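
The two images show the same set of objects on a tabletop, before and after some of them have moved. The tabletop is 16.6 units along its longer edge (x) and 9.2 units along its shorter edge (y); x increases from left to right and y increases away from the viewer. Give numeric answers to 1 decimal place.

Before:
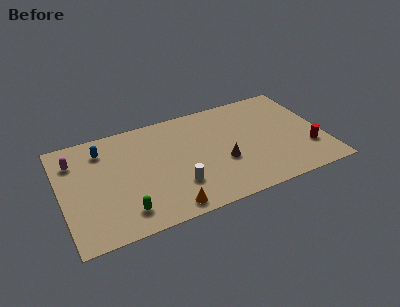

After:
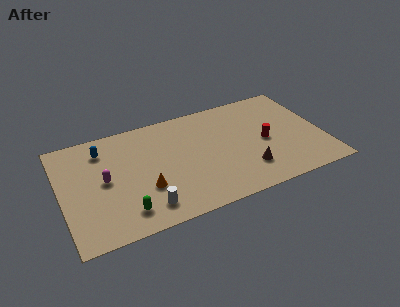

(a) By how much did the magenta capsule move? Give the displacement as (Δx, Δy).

(1.7, -2.3)

The magenta capsule started near (1.0, 7.0) and ended near (2.7, 4.7).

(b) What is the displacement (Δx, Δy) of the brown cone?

(1.4, -1.2)

The brown cone was at about (10.1, 3.5) and moved to about (11.5, 2.3).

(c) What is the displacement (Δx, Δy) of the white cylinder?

(-2.1, -1.0)

From the two frames, the white cylinder sits at roughly (7.1, 2.6) before and (5.0, 1.6) after.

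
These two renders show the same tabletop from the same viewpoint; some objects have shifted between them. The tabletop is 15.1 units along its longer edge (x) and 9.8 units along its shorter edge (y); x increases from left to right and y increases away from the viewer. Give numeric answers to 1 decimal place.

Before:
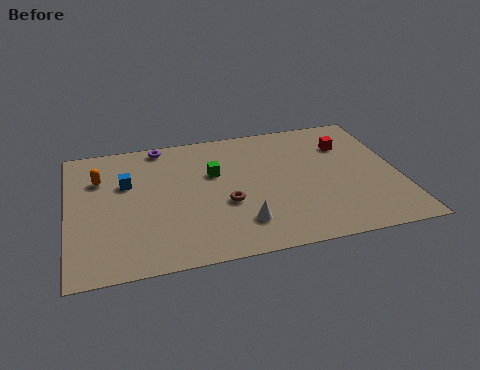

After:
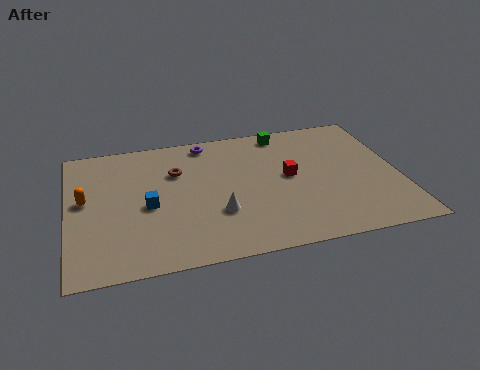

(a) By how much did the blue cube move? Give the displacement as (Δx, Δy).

(0.9, -1.9)

From the two frames, the blue cube sits at roughly (2.7, 6.3) before and (3.6, 4.4) after.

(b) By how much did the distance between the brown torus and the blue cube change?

-2.4

The distance was about 5.1 in the first image and 2.7 in the second, so they moved 2.4 units closer together.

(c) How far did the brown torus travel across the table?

3.6

The brown torus was near (7.1, 3.8) before and (5.0, 6.7) after, so it travelled √(2.1² + 2.9²) ≈ 3.6 units.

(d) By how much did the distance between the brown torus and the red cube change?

-1.4

Before: roughly 6.7 units apart; after: 5.3. That's 1.4 units closer together.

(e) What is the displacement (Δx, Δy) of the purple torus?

(2.1, -0.2)

The purple torus started near (4.4, 8.9) and ended near (6.5, 8.7).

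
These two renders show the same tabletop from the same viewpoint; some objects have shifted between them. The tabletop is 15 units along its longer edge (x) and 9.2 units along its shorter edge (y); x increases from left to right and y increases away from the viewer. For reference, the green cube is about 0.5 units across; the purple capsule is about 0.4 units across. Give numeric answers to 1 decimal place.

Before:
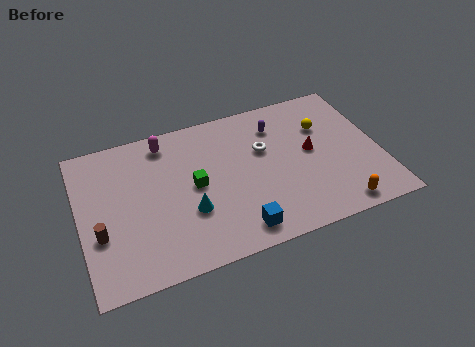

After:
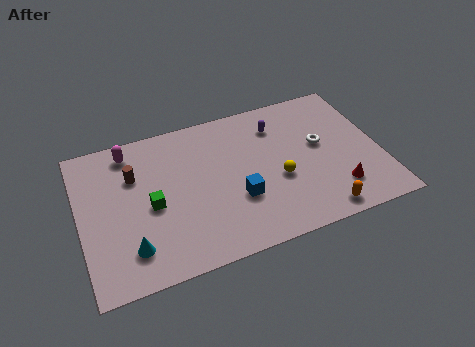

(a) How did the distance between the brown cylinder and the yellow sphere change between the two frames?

-4.4

Before: roughly 11.9 units apart; after: 7.5. That's 4.4 units closer together.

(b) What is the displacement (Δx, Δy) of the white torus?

(2.8, -0.6)

The white torus was at about (9.3, 5.8) and moved to about (12.1, 5.2).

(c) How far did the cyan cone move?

3.2

The cyan cone was near (5.3, 3.2) before and (2.3, 2.0) after, so it travelled √(3.0² + 1.2²) ≈ 3.2 units.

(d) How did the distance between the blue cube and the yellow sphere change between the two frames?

-4.8

The distance was about 7.0 in the first image and 2.2 in the second, so they moved 4.8 units closer together.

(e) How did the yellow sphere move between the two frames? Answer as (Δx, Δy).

(-2.6, -2.6)

From the two frames, the yellow sphere sits at roughly (12.4, 6.3) before and (9.8, 3.7) after.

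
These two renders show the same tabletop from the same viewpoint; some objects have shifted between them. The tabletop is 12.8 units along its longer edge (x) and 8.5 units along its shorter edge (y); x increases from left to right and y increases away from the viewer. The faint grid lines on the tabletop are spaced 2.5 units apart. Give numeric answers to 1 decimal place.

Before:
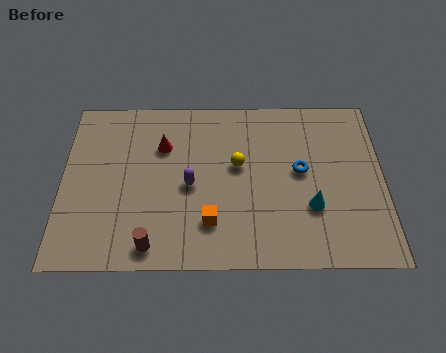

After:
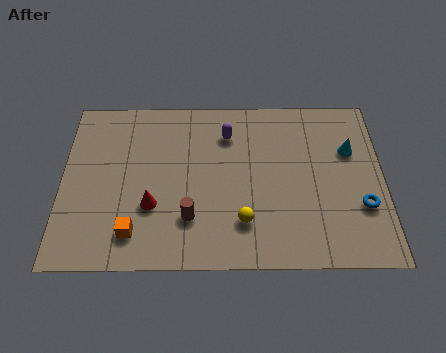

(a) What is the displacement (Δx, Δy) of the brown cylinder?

(1.5, 1.3)

From the two frames, the brown cylinder sits at roughly (3.6, 1.0) before and (5.1, 2.3) after.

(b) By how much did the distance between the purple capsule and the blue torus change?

+2.0

They were about 4.5 units apart before and 6.5 after — 2.0 units further apart.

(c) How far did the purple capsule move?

3.0

From (5.1, 3.9) to (6.6, 6.5), the purple capsule covered √(1.5² + 2.6²) ≈ 3.0 units.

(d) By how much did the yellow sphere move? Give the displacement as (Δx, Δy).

(0.2, -2.8)

The yellow sphere started near (7.0, 4.9) and ended near (7.2, 2.1).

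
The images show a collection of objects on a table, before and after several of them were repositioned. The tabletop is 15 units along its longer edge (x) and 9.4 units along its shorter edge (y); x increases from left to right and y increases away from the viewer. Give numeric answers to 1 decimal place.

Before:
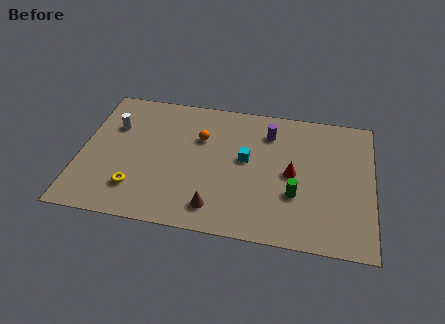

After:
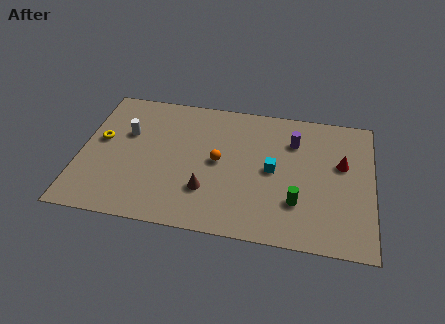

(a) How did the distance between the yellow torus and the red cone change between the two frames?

+4.1

They were about 8.3 units apart before and 12.4 after — 4.1 units further apart.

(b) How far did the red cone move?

2.7

The red cone moved from about (10.9, 4.6) to (13.4, 5.7), a distance of √(2.5² + 1.1²) ≈ 2.7.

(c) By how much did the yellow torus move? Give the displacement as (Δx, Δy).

(-2.0, 3.1)

The yellow torus started near (3.0, 2.2) and ended near (1.0, 5.3).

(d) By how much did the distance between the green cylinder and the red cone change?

+2.3

The distance was about 1.4 in the first image and 3.7 in the second, so they moved 2.3 units further apart.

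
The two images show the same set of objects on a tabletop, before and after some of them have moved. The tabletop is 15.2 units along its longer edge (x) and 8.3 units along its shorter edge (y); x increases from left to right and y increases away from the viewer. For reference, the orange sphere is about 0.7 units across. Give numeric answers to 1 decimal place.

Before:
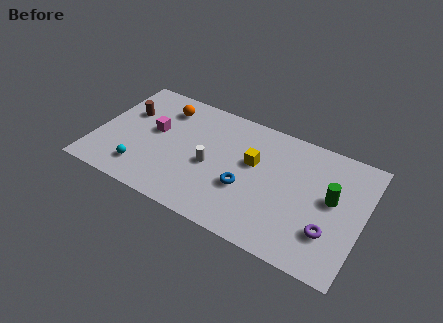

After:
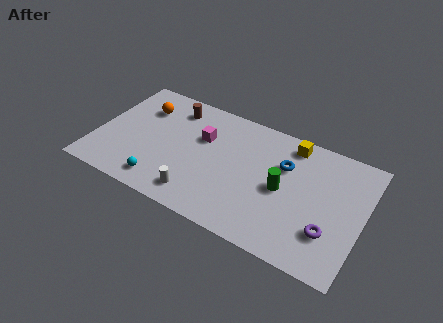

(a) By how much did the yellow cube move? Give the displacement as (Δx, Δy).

(1.9, 2.2)

The yellow cube started near (8.9, 5.0) and ended near (10.8, 7.2).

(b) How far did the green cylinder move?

2.8

The green cylinder moved from about (13.4, 4.6) to (10.7, 4.0), a distance of √(2.7² + 0.6²) ≈ 2.8.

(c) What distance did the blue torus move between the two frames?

3.1

The blue torus was near (8.7, 3.1) before and (10.6, 5.6) after, so it travelled √(1.9² + 2.5²) ≈ 3.1 units.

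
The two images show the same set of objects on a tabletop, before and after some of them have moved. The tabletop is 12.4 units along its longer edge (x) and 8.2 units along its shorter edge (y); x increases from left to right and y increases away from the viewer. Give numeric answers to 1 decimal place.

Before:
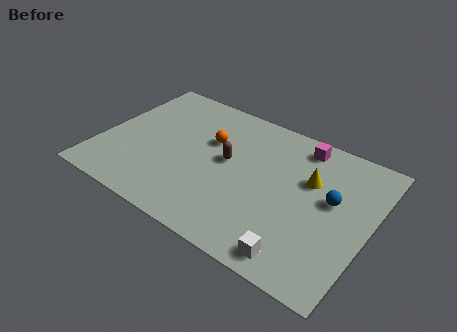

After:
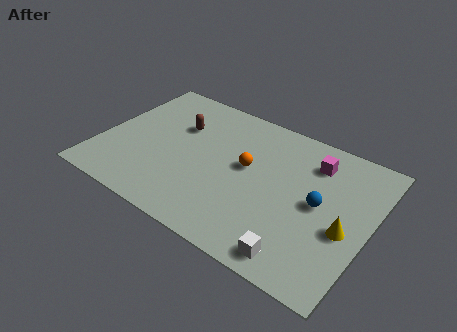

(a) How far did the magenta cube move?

1.0

From (8.8, 7.1) to (9.5, 6.4), the magenta cube covered √(0.7² + 0.7²) ≈ 1.0 units.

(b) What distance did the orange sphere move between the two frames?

2.0

From (4.8, 5.3) to (6.7, 4.6), the orange sphere covered √(1.9² + 0.7²) ≈ 2.0 units.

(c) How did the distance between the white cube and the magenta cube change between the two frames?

-0.8

Before: roughly 6.2 units apart; after: 5.4. That's 0.8 units closer together.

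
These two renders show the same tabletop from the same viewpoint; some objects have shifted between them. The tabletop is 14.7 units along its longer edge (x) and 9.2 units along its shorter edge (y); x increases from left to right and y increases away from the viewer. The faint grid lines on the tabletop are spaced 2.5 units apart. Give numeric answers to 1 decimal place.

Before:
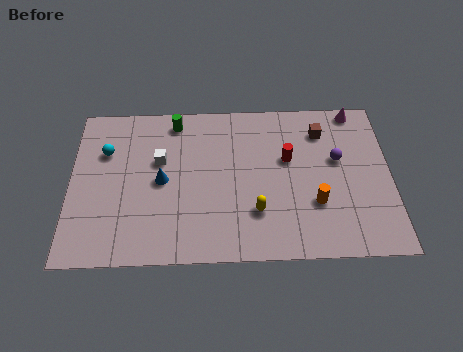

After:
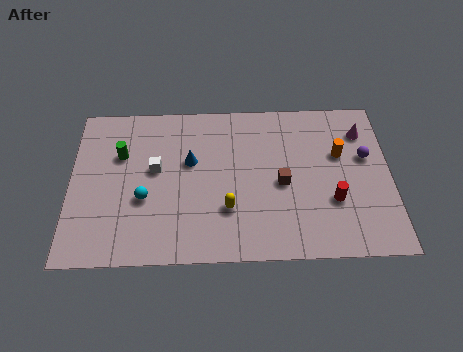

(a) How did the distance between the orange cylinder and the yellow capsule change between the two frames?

+3.3

Before: roughly 2.7 units apart; after: 6.0. That's 3.3 units further apart.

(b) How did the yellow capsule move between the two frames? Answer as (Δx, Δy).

(-1.3, 0.2)

From the two frames, the yellow capsule sits at roughly (8.5, 2.6) before and (7.2, 2.8) after.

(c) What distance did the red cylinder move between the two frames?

3.2

From (10.0, 5.6) to (12.0, 3.1), the red cylinder covered √(2.0² + 2.5²) ≈ 3.2 units.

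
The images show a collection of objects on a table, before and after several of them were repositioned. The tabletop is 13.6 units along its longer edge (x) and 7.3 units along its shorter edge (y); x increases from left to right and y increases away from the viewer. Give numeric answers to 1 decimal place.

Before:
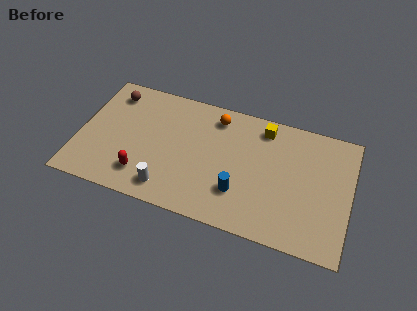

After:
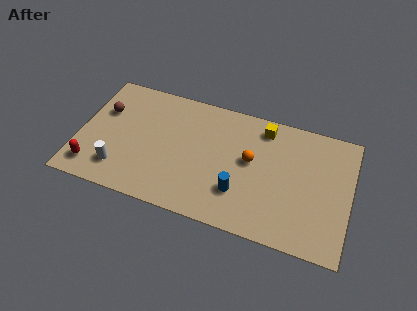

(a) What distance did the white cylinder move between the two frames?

2.5

The white cylinder moved from about (4.7, 1.2) to (2.2, 1.6), a distance of √(2.5² + 0.4²) ≈ 2.5.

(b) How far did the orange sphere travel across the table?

2.8

The orange sphere moved from about (6.7, 6.1) to (8.6, 4.1), a distance of √(1.9² + 2.0²) ≈ 2.8.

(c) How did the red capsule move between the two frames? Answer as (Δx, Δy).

(-2.5, -0.3)

From the two frames, the red capsule sits at roughly (3.4, 1.6) before and (0.9, 1.3) after.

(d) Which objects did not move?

the blue cylinder and the yellow cube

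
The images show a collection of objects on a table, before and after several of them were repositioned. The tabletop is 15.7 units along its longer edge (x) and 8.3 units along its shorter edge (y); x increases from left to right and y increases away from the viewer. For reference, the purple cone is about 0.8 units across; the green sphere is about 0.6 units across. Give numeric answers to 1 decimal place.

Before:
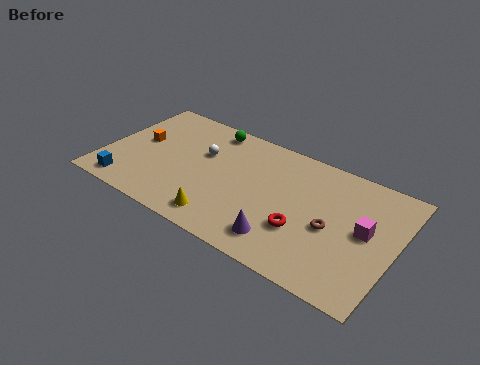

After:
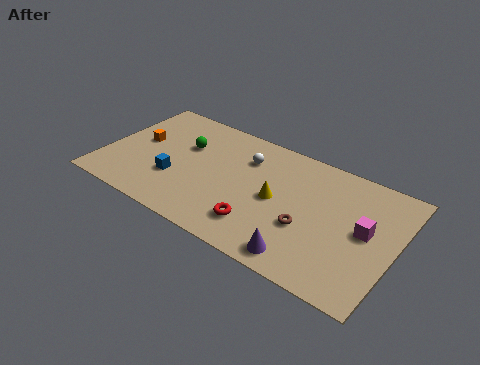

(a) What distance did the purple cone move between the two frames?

1.3

The purple cone moved from about (10.1, 1.6) to (11.3, 1.1), a distance of √(1.2² + 0.5²) ≈ 1.3.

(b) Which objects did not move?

the magenta cube and the orange cube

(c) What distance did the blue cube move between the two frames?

2.9

From (1.6, 1.1) to (4.0, 2.8), the blue cube covered √(2.4² + 1.7²) ≈ 2.9 units.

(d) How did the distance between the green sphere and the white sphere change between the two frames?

+1.4

Before: roughly 2.0 units apart; after: 3.4. That's 1.4 units further apart.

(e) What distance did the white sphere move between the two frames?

2.4

From (5.1, 5.3) to (7.4, 6.1), the white sphere covered √(2.3² + 0.8²) ≈ 2.4 units.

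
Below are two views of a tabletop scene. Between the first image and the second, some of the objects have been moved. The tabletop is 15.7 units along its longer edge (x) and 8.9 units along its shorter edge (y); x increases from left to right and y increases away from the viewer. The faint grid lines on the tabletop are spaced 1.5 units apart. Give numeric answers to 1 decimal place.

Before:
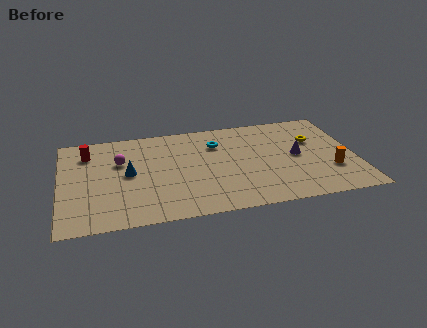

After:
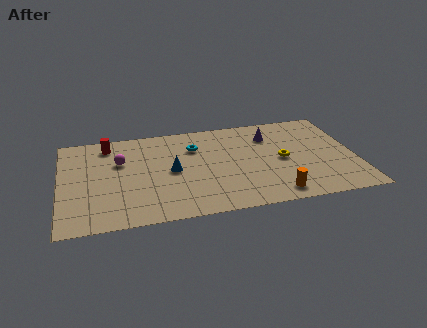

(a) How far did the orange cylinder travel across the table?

3.5

The orange cylinder was near (14.3, 2.8) before and (11.2, 1.2) after, so it travelled √(3.1² + 1.6²) ≈ 3.5 units.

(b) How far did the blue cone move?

2.3

The blue cone moved from about (3.6, 4.6) to (5.9, 4.4), a distance of √(2.3² + 0.2²) ≈ 2.3.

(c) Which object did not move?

the magenta sphere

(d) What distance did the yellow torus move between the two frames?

2.3

The yellow torus was near (13.6, 5.8) before and (11.8, 4.3) after, so it travelled √(1.8² + 1.5²) ≈ 2.3 units.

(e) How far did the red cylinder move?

1.3

The red cylinder was near (1.5, 6.9) before and (2.6, 7.5) after, so it travelled √(1.1² + 0.6²) ≈ 1.3 units.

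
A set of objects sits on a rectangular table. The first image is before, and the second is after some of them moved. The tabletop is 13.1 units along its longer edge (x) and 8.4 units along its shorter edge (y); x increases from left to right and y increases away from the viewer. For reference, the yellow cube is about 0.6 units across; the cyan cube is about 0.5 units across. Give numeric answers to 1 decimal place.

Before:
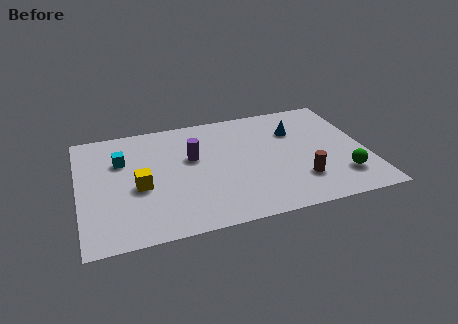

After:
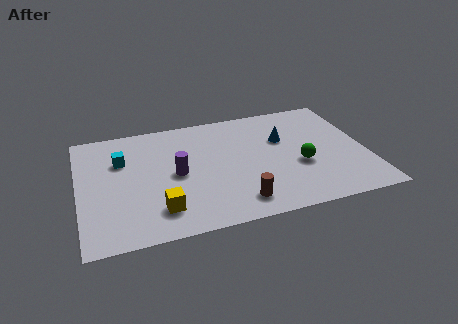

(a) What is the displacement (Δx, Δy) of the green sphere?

(-1.8, 1.3)

The green sphere was at about (11.8, 2.0) and moved to about (10.0, 3.3).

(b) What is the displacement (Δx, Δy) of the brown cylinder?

(-2.9, -0.8)

The brown cylinder started near (9.9, 2.2) and ended near (7.0, 1.4).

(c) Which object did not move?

the cyan cube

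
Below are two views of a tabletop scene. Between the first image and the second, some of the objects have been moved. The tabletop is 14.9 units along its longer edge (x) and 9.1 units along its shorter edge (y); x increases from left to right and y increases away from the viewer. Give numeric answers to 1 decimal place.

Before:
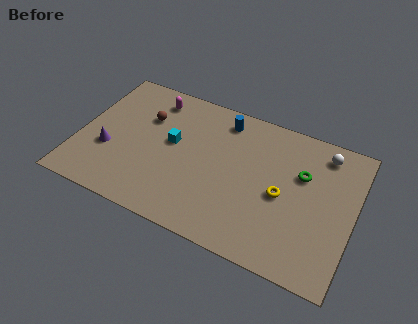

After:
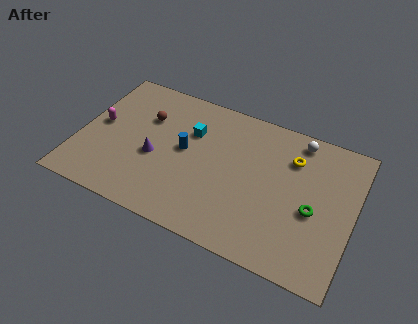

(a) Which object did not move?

the brown sphere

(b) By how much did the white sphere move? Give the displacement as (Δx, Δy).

(-1.4, 0.3)

The white sphere started near (13.0, 7.7) and ended near (11.6, 8.0).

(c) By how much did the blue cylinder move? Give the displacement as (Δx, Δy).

(-1.8, -2.8)

The blue cylinder was at about (7.5, 7.7) and moved to about (5.7, 4.9).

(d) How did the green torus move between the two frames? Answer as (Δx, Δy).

(0.8, -2.0)

From the two frames, the green torus sits at roughly (12.0, 5.9) before and (12.8, 3.9) after.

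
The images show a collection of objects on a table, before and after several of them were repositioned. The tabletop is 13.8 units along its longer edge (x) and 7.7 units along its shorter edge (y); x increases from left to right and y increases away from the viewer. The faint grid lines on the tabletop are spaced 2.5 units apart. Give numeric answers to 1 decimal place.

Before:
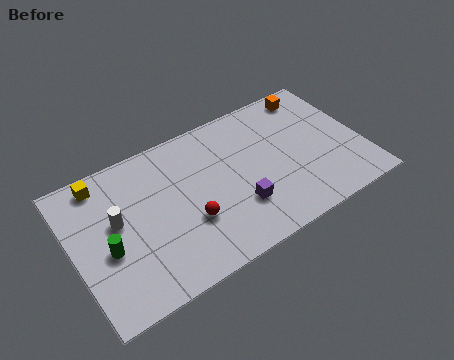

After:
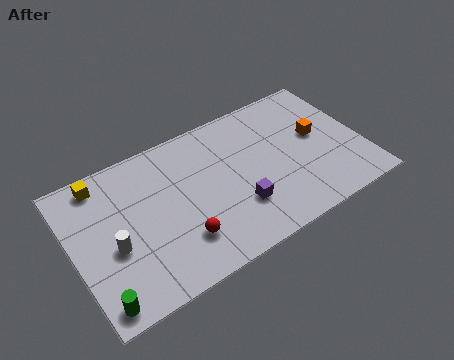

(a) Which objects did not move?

the purple cube and the yellow cube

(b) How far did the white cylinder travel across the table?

1.2

The white cylinder was near (2.1, 4.4) before and (1.8, 3.2) after, so it travelled √(0.3² + 1.2²) ≈ 1.2 units.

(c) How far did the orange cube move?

2.4

The orange cube was near (12.0, 6.7) before and (11.8, 4.3) after, so it travelled √(0.2² + 2.4²) ≈ 2.4 units.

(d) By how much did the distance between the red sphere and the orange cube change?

-0.4

They were about 7.8 units apart before and 7.4 after — 0.4 units closer together.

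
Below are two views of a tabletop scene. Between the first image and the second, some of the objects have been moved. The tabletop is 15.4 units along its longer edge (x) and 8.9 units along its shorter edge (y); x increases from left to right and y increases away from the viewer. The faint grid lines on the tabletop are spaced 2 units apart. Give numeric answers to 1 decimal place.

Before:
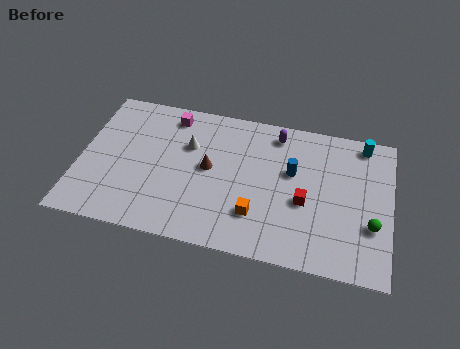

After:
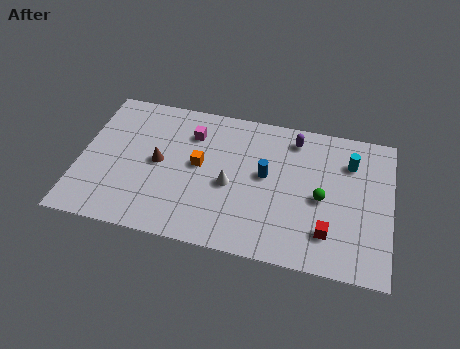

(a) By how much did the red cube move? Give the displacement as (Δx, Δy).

(1.2, -1.6)

From the two frames, the red cube sits at roughly (11.2, 3.7) before and (12.4, 2.1) after.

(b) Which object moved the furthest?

the orange cube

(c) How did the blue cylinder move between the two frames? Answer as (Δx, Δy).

(-1.3, -0.5)

From the two frames, the blue cylinder sits at roughly (10.5, 5.4) before and (9.2, 4.9) after.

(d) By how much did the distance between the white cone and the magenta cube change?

+1.5

Before: roughly 2.0 units apart; after: 3.5. That's 1.5 units further apart.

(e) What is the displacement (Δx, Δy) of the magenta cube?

(1.1, -0.9)

The magenta cube started near (4.3, 7.6) and ended near (5.4, 6.7).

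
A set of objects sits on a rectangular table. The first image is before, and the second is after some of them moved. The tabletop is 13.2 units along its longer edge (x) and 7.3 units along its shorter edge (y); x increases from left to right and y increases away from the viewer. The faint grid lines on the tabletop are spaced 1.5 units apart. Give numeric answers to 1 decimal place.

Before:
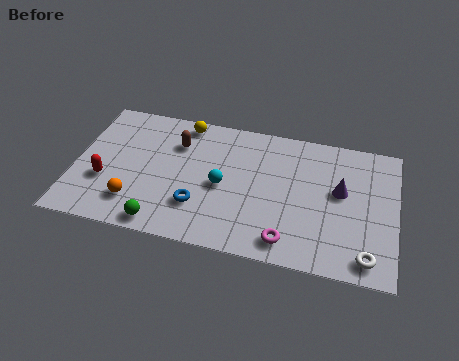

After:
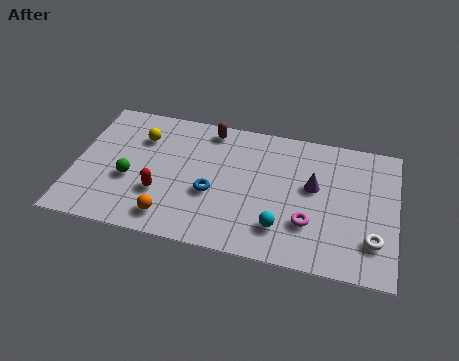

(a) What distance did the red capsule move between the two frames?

2.3

The red capsule was near (1.3, 2.6) before and (3.6, 2.4) after, so it travelled √(2.3² + 0.2²) ≈ 2.3 units.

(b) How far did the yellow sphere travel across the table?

2.1

From (4.3, 6.5) to (2.6, 5.3), the yellow sphere covered √(1.7² + 1.2²) ≈ 2.1 units.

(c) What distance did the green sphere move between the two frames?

2.6

The green sphere was near (3.8, 0.8) before and (2.3, 2.9) after, so it travelled √(1.5² + 2.1²) ≈ 2.6 units.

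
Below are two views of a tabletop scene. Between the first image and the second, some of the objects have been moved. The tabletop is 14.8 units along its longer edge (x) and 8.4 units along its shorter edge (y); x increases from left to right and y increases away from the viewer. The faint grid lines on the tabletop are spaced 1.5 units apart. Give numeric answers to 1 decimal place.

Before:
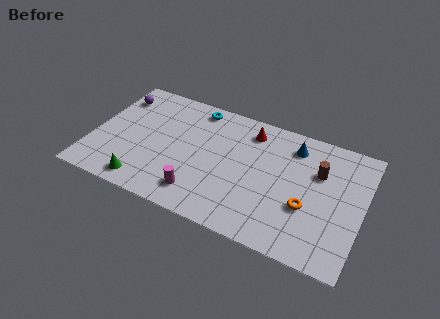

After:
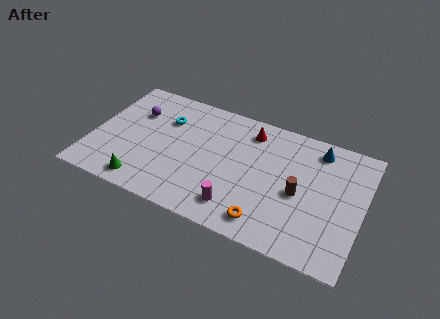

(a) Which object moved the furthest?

the orange torus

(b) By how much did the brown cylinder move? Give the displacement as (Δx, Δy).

(-0.9, -1.8)

The brown cylinder was at about (12.3, 5.6) and moved to about (11.4, 3.8).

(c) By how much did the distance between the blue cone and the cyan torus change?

+2.9

Before: roughly 5.5 units apart; after: 8.4. That's 2.9 units further apart.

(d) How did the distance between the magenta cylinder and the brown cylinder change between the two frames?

-3.5

They were about 7.3 units apart before and 3.8 after — 3.5 units closer together.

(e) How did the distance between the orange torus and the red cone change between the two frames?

+0.6

Before: roughly 5.2 units apart; after: 5.8. That's 0.6 units further apart.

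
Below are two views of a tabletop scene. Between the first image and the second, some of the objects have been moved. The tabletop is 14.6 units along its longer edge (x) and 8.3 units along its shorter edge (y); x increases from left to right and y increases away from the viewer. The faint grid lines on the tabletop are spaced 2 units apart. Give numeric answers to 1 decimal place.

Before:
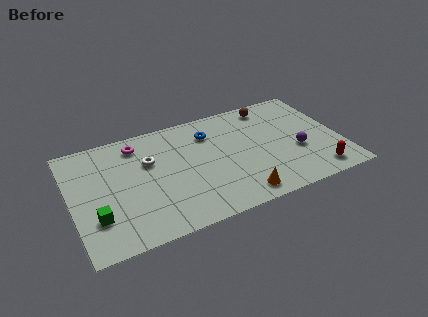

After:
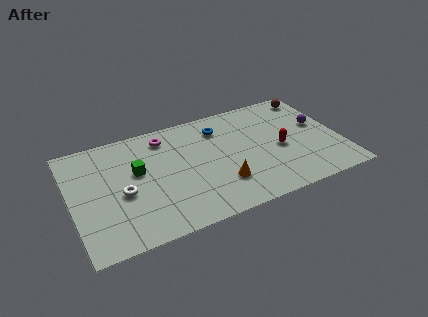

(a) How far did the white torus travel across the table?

2.4

The white torus was near (4.3, 5.4) before and (2.7, 3.6) after, so it travelled √(1.6² + 1.8²) ≈ 2.4 units.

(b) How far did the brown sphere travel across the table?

2.4

The brown sphere was near (11.2, 7.2) before and (13.6, 7.2) after, so it travelled √(2.4² + 0.0²) ≈ 2.4 units.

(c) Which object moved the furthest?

the green cube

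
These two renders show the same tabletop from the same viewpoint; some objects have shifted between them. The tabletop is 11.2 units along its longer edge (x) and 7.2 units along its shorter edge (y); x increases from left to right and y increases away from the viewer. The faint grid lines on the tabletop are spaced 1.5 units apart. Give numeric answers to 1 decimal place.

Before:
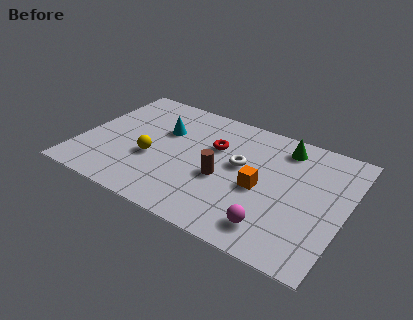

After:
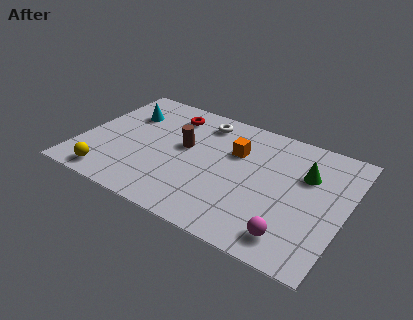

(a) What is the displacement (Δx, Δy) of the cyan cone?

(-1.7, 0.4)

The cyan cone was at about (3.3, 4.7) and moved to about (1.6, 5.1).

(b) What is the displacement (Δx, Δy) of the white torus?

(-1.9, 1.9)

From the two frames, the white torus sits at roughly (6.7, 4.1) before and (4.8, 6.0) after.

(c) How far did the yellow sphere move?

2.4

The yellow sphere moved from about (3.1, 2.8) to (1.6, 0.9), a distance of √(1.5² + 1.9²) ≈ 2.4.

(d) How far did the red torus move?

2.4

The red torus moved from about (5.5, 4.7) to (3.4, 5.8), a distance of √(2.1² + 1.1²) ≈ 2.4.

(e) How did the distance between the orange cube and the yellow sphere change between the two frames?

+1.6

They were about 4.6 units apart before and 6.2 after — 1.6 units further apart.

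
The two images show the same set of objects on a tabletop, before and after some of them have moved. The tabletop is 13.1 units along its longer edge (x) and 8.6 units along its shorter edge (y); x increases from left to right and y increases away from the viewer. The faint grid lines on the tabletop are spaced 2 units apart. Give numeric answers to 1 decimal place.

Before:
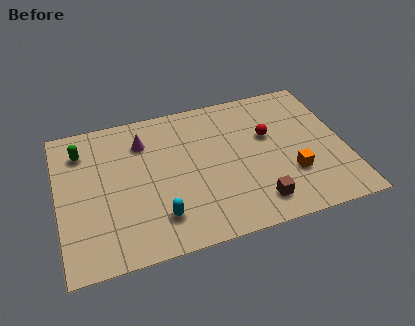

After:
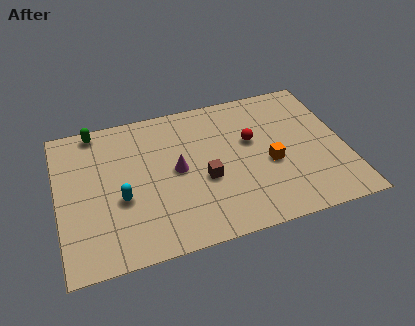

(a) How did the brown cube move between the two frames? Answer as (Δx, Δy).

(-2.2, 2.0)

From the two frames, the brown cube sits at roughly (8.8, 1.5) before and (6.6, 3.5) after.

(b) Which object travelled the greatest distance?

the brown cube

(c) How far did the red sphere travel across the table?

0.8

The red sphere moved from about (9.7, 5.3) to (8.9, 5.2), a distance of √(0.8² + 0.1²) ≈ 0.8.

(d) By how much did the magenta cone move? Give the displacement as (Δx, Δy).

(1.4, -2.1)

The magenta cone was at about (4.0, 6.5) and moved to about (5.4, 4.4).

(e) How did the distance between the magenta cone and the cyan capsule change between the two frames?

-1.8

Before: roughly 4.6 units apart; after: 2.8. That's 1.8 units closer together.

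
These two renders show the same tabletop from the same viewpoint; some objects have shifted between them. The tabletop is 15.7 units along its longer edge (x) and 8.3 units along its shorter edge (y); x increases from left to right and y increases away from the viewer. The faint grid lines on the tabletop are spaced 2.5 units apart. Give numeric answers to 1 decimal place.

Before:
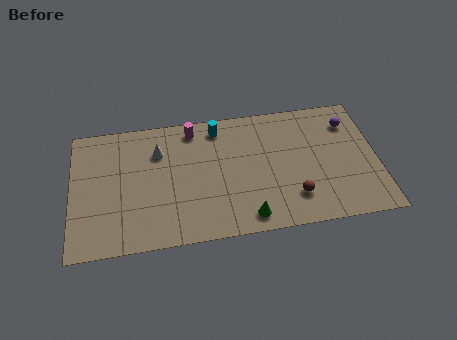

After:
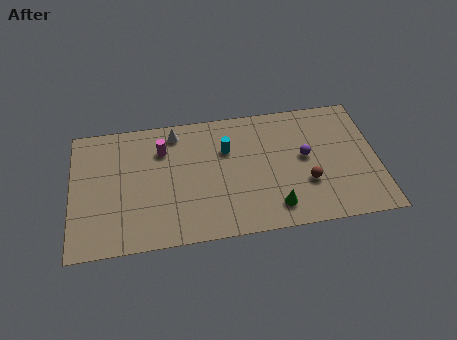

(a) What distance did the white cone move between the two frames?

1.4

The white cone moved from about (4.5, 6.0) to (5.4, 7.1), a distance of √(0.9² + 1.1²) ≈ 1.4.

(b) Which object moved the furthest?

the purple sphere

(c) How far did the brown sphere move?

1.1

The brown sphere was near (11.3, 2.0) before and (12.0, 2.8) after, so it travelled √(0.7² + 0.8²) ≈ 1.1 units.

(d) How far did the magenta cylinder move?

1.9

The magenta cylinder moved from about (6.3, 7.2) to (4.7, 6.1), a distance of √(1.6² + 1.1²) ≈ 1.9.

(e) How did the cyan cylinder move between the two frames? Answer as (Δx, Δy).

(0.4, -1.5)

The cyan cylinder was at about (7.6, 7.1) and moved to about (8.0, 5.6).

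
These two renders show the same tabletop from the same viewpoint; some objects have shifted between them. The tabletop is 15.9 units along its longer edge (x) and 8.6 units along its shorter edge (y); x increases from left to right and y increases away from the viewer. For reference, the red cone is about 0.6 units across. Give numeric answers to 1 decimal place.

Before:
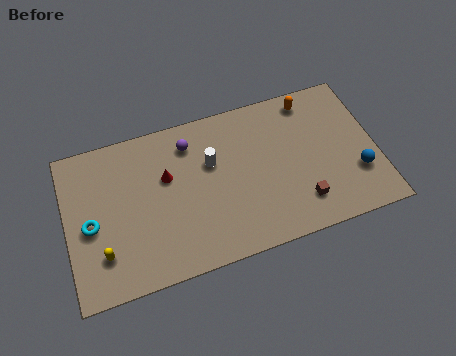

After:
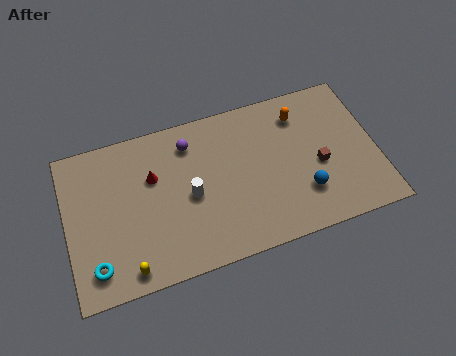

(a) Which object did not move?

the purple sphere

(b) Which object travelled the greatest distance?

the blue sphere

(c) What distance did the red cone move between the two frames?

0.7

From (5.2, 5.4) to (4.5, 5.6), the red cone covered √(0.7² + 0.2²) ≈ 0.7 units.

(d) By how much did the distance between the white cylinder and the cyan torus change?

-1.0

They were about 6.5 units apart before and 5.5 after — 1.0 units closer together.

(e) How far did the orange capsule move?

0.9

The orange capsule was near (12.8, 7.5) before and (12.2, 6.8) after, so it travelled √(0.6² + 0.7²) ≈ 0.9 units.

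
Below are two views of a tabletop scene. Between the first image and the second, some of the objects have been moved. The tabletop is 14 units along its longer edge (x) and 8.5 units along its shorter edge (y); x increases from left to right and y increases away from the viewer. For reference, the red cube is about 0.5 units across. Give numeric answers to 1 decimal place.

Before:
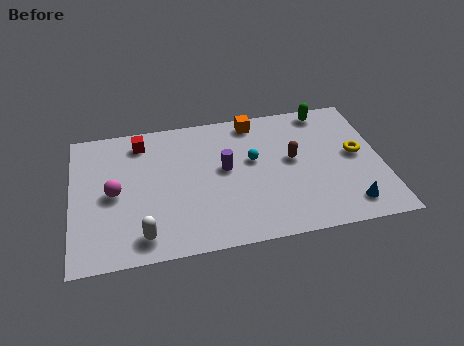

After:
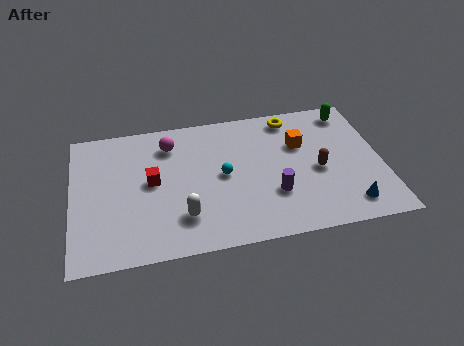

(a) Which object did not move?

the blue cone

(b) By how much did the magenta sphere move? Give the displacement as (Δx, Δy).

(2.6, 2.6)

The magenta sphere was at about (1.9, 4.1) and moved to about (4.5, 6.7).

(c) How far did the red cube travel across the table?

2.6

From (3.2, 7.1) to (3.6, 4.5), the red cube covered √(0.4² + 2.6²) ≈ 2.6 units.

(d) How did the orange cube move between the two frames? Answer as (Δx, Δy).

(2.0, -1.9)

The orange cube started near (8.4, 7.5) and ended near (10.4, 5.6).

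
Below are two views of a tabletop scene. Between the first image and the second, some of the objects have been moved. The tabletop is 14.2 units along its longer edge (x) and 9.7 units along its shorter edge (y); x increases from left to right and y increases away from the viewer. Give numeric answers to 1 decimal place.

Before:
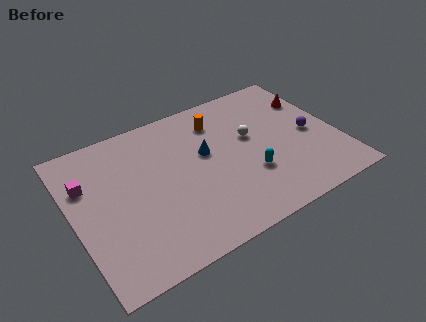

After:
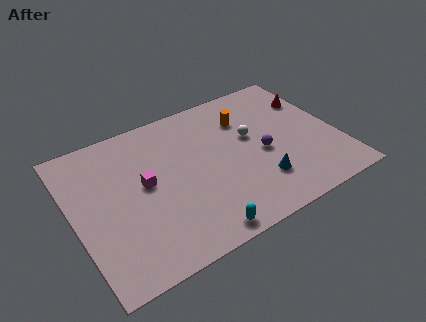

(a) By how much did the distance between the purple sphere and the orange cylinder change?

-2.7

They were about 5.5 units apart before and 2.8 after — 2.7 units closer together.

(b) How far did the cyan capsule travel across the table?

3.9

From (9.2, 3.2) to (6.0, 0.9), the cyan capsule covered √(3.2² + 2.3²) ≈ 3.9 units.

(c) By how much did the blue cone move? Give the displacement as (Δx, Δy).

(2.4, -3.2)

The blue cone was at about (7.2, 5.7) and moved to about (9.6, 2.5).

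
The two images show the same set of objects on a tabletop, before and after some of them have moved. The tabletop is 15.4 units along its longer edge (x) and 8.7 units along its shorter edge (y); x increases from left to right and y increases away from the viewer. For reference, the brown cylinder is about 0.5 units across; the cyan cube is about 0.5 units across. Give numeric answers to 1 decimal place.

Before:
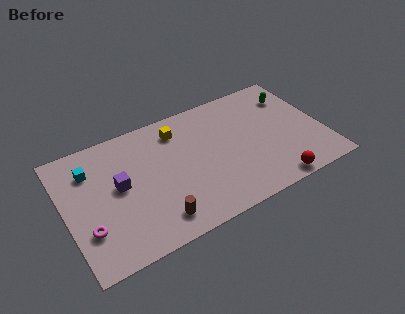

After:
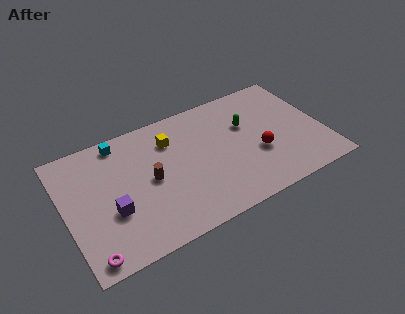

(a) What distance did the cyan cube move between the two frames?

2.2

The cyan cube moved from about (1.7, 6.5) to (3.6, 7.7), a distance of √(1.9² + 1.2²) ≈ 2.2.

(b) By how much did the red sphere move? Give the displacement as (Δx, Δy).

(-0.5, 2.5)

The red sphere started near (11.9, 0.8) and ended near (11.4, 3.3).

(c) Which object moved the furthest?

the green capsule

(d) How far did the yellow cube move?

0.7

The yellow cube was near (7.0, 7.0) before and (6.5, 6.5) after, so it travelled √(0.5² + 0.5²) ≈ 0.7 units.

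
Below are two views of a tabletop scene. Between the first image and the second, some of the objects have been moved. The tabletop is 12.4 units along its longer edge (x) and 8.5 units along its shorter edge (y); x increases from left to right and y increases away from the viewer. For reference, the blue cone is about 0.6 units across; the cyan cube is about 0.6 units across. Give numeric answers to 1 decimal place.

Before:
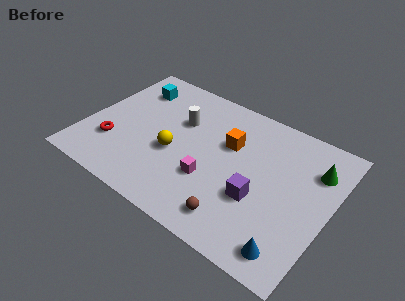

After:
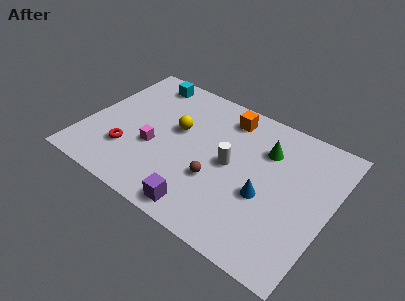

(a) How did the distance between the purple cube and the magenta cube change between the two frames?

+1.4

They were about 2.4 units apart before and 3.8 after — 1.4 units further apart.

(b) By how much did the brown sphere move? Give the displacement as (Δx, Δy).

(-1.3, 1.6)

The brown sphere was at about (8.2, 1.4) and moved to about (6.9, 3.0).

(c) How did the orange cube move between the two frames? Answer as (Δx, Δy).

(-0.4, 1.6)

From the two frames, the orange cube sits at roughly (7.1, 5.5) before and (6.7, 7.1) after.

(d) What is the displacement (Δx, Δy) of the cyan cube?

(0.5, 0.8)

The cyan cube started near (1.8, 6.6) and ended near (2.3, 7.4).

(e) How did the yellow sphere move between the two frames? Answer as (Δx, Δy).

(-0.1, 1.5)

The yellow sphere started near (4.6, 3.5) and ended near (4.5, 5.0).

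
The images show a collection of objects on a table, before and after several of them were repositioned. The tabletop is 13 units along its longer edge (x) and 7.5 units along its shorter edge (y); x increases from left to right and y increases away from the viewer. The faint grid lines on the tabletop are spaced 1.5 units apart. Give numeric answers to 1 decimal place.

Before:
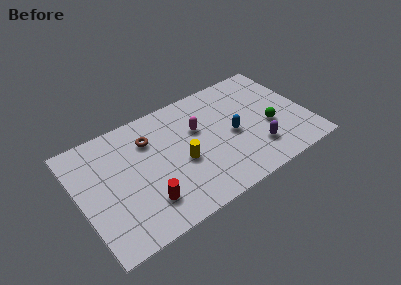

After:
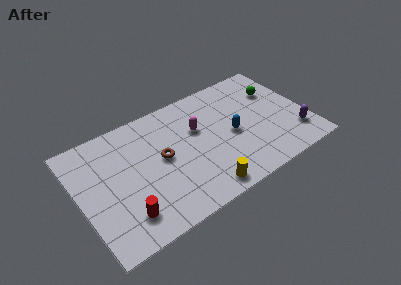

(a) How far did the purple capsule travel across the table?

2.3

The purple capsule moved from about (9.8, 1.9) to (12.1, 1.8), a distance of √(2.3² + 0.1²) ≈ 2.3.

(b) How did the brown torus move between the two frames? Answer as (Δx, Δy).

(0.5, -1.5)

The brown torus started near (4.2, 5.5) and ended near (4.7, 4.0).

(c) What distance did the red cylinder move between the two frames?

1.2

From (3.4, 1.8) to (2.2, 1.6), the red cylinder covered √(1.2² + 0.2²) ≈ 1.2 units.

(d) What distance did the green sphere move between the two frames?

2.3

From (10.8, 3.0) to (11.6, 5.2), the green sphere covered √(0.8² + 2.2²) ≈ 2.3 units.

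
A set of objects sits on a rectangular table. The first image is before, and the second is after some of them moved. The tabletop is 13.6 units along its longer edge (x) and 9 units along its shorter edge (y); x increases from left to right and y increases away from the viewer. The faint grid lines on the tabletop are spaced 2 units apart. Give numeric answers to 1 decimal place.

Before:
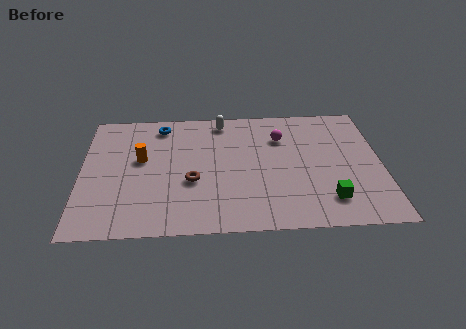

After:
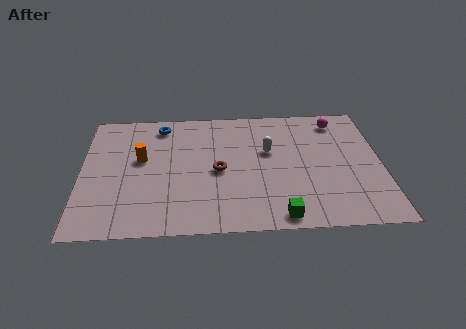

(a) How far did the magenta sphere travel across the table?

2.8

The magenta sphere moved from about (9.1, 6.5) to (11.7, 7.6), a distance of √(2.6² + 1.1²) ≈ 2.8.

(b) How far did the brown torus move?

1.4

From (5.0, 3.5) to (6.2, 4.2), the brown torus covered √(1.2² + 0.7²) ≈ 1.4 units.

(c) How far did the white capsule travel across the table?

3.2

From (6.4, 7.9) to (8.5, 5.5), the white capsule covered √(2.1² + 2.4²) ≈ 3.2 units.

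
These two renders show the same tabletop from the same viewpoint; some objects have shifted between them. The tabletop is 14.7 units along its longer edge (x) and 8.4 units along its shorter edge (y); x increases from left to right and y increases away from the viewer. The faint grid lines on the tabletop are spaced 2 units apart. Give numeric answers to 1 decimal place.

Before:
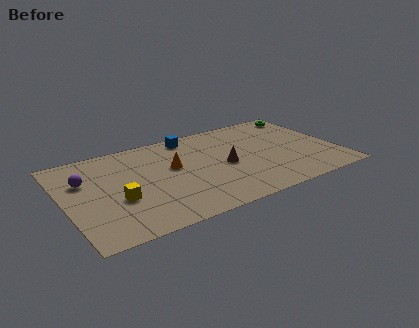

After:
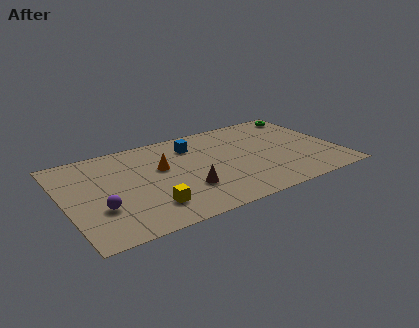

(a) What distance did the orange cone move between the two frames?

0.6

The orange cone moved from about (5.9, 4.9) to (5.3, 5.1), a distance of √(0.6² + 0.2²) ≈ 0.6.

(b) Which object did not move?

the green torus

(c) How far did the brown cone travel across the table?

2.6

The brown cone moved from about (8.6, 3.9) to (6.3, 2.6), a distance of √(2.3² + 1.3²) ≈ 2.6.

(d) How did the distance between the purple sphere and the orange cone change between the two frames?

-0.5

The distance was about 4.8 in the first image and 4.3 in the second, so they moved 0.5 units closer together.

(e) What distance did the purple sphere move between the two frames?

2.8

From (1.2, 5.6) to (1.7, 2.8), the purple sphere covered √(0.5² + 2.8²) ≈ 2.8 units.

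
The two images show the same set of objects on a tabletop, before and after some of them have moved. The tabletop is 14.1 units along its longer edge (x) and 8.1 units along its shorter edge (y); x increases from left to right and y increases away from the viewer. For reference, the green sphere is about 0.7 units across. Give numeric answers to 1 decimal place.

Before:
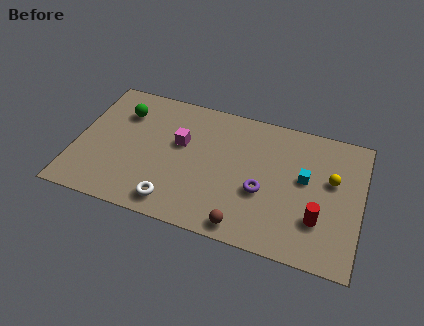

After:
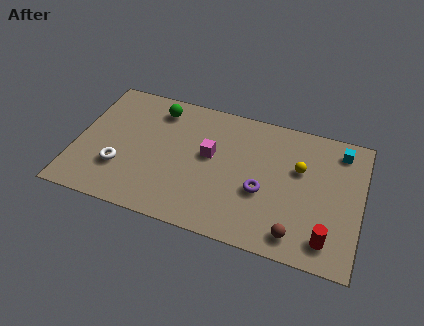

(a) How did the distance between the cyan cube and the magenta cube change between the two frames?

+0.5

They were about 6.2 units apart before and 6.7 after — 0.5 units further apart.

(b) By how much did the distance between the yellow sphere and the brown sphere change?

-1.8

Before: roughly 5.7 units apart; after: 3.9. That's 1.8 units closer together.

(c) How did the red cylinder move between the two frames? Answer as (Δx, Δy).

(0.5, -1.0)

The red cylinder was at about (12.1, 2.4) and moved to about (12.6, 1.4).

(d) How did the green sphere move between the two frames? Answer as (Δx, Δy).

(1.7, 0.7)

The green sphere started near (2.1, 6.0) and ended near (3.8, 6.7).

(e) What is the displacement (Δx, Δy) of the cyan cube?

(1.6, 2.2)

The cyan cube was at about (11.3, 4.6) and moved to about (12.9, 6.8).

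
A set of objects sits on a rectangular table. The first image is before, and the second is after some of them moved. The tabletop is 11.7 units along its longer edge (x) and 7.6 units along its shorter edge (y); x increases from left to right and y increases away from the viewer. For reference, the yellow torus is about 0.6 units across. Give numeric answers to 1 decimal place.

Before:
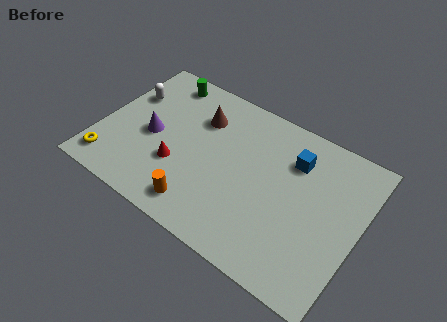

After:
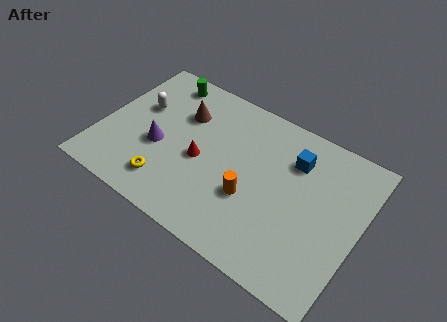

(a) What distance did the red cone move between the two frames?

1.2

The red cone moved from about (3.7, 2.6) to (4.6, 3.4), a distance of √(0.9² + 0.8²) ≈ 1.2.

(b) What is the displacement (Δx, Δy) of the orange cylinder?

(2.0, 1.6)

From the two frames, the orange cylinder sits at roughly (5.0, 1.2) before and (7.0, 2.8) after.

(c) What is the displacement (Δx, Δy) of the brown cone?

(-0.8, -0.2)

The brown cone was at about (4.2, 5.5) and moved to about (3.4, 5.3).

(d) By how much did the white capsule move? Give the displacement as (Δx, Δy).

(0.6, -0.4)

The white capsule was at about (0.9, 5.1) and moved to about (1.5, 4.7).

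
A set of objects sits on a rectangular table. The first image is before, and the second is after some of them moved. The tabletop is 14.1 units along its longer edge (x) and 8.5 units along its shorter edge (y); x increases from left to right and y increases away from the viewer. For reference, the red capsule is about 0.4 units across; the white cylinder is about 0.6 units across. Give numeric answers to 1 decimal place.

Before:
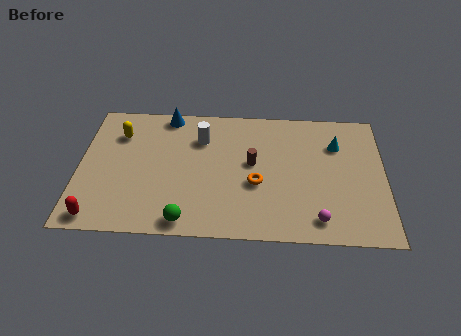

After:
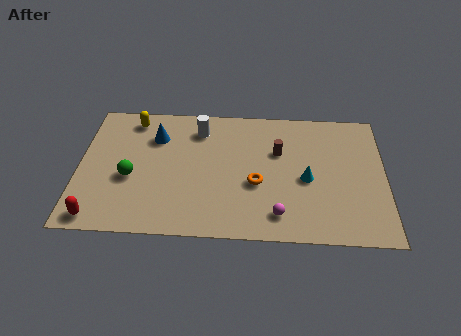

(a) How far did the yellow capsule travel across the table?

1.2

The yellow capsule was near (1.8, 6.3) before and (2.4, 7.3) after, so it travelled √(0.6² + 1.0²) ≈ 1.2 units.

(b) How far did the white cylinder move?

0.6

The white cylinder was near (5.6, 6.2) before and (5.5, 6.8) after, so it travelled √(0.1² + 0.6²) ≈ 0.6 units.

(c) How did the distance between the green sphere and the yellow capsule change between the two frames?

-2.5

They were about 6.3 units apart before and 3.8 after — 2.5 units closer together.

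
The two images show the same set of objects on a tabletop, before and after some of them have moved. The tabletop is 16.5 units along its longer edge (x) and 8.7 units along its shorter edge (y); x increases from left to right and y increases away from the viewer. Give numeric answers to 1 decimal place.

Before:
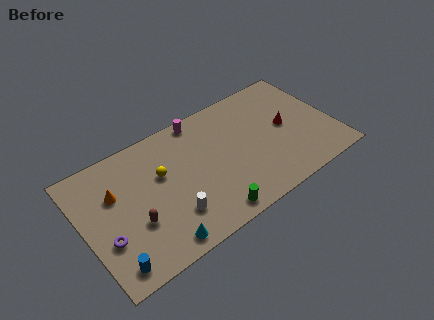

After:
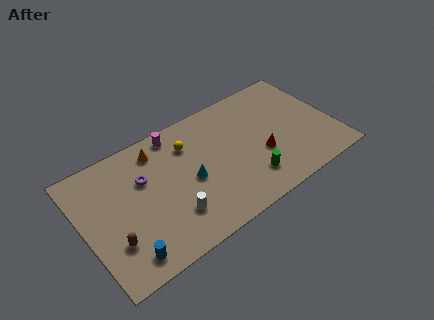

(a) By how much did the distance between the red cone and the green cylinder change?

-5.1

The distance was about 6.8 in the first image and 1.7 in the second, so they moved 5.1 units closer together.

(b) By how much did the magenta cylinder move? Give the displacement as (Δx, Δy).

(-1.7, -0.2)

The magenta cylinder was at about (8.2, 7.9) and moved to about (6.5, 7.7).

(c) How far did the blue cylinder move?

0.9

The blue cylinder moved from about (1.3, 1.2) to (2.2, 1.3), a distance of √(0.9² + 0.1²) ≈ 0.9.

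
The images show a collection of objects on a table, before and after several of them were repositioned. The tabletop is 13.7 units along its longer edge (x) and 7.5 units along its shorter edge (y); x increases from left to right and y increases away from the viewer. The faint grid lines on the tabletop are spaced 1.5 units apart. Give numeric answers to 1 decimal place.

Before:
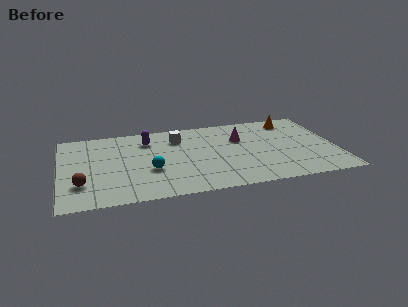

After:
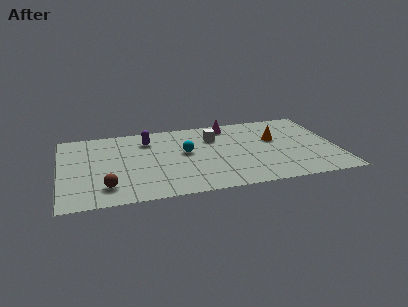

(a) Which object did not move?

the purple capsule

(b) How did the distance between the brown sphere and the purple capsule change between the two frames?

-0.3

The distance was about 5.0 in the first image and 4.7 in the second, so they moved 0.3 units closer together.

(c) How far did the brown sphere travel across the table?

1.3

The brown sphere was near (1.0, 2.1) before and (2.2, 1.6) after, so it travelled √(1.2² + 0.5²) ≈ 1.3 units.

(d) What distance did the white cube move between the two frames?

1.8

From (5.9, 5.7) to (7.7, 5.4), the white cube covered √(1.8² + 0.3²) ≈ 1.8 units.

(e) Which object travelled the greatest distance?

the cyan sphere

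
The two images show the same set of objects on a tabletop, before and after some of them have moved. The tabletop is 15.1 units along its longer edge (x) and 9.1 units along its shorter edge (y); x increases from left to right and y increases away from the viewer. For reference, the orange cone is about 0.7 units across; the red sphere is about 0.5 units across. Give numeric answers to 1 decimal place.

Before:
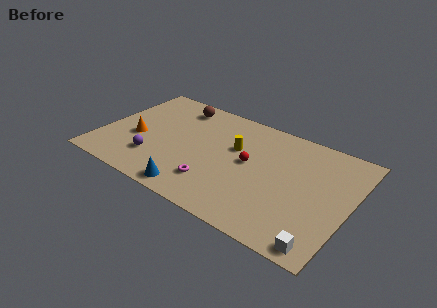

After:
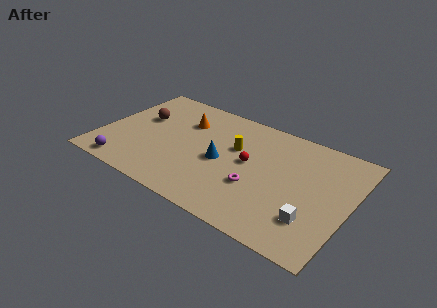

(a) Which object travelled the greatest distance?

the orange cone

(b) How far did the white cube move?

1.7

The white cube was near (14.0, 0.9) before and (13.2, 2.4) after, so it travelled √(0.8² + 1.5²) ≈ 1.7 units.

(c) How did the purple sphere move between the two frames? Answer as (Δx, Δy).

(-1.5, -1.4)

From the two frames, the purple sphere sits at roughly (3.5, 2.4) before and (2.0, 1.0) after.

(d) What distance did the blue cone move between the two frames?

3.4

The blue cone was near (6.3, 1.0) before and (7.4, 4.2) after, so it travelled √(1.1² + 3.2²) ≈ 3.4 units.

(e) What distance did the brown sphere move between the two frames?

2.8

The brown sphere moved from about (4.0, 7.7) to (2.1, 5.6), a distance of √(1.9² + 2.1²) ≈ 2.8.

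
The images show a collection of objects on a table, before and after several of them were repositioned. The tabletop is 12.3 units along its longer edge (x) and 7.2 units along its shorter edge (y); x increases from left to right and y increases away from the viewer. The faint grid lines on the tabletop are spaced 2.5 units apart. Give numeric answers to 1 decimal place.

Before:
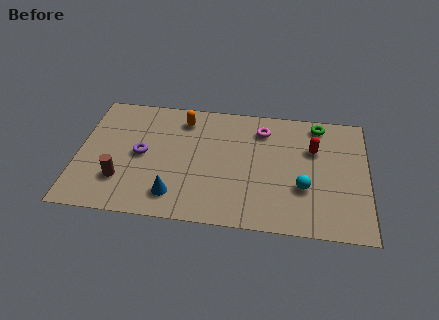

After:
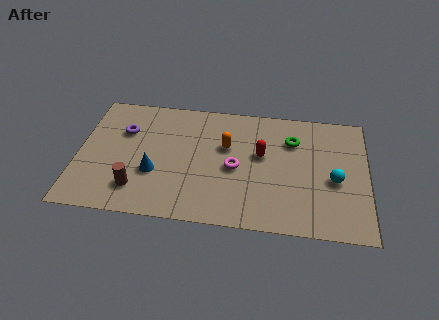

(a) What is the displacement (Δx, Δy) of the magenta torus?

(-1.1, -2.4)

The magenta torus started near (7.8, 5.7) and ended near (6.7, 3.3).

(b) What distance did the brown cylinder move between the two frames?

0.8

The brown cylinder was near (1.9, 2.0) before and (2.6, 1.6) after, so it travelled √(0.7² + 0.4²) ≈ 0.8 units.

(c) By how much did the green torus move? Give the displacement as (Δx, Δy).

(-1.1, -1.1)

The green torus was at about (10.2, 6.3) and moved to about (9.1, 5.2).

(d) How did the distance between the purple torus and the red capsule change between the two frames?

-1.5

Before: roughly 7.4 units apart; after: 5.9. That's 1.5 units closer together.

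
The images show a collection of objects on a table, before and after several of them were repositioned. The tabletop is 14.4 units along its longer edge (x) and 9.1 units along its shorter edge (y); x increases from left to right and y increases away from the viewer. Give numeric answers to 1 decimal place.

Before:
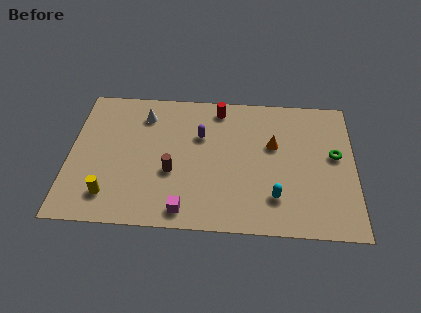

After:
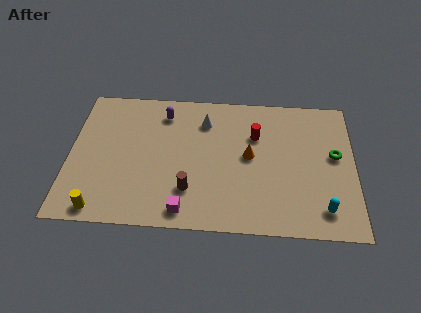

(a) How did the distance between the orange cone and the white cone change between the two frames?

-3.6

They were about 6.8 units apart before and 3.2 after — 3.6 units closer together.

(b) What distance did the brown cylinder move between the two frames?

1.4

The brown cylinder was near (5.2, 3.5) before and (6.1, 2.4) after, so it travelled √(0.9² + 1.1²) ≈ 1.4 units.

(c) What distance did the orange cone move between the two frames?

1.4

The orange cone moved from about (10.3, 5.6) to (9.1, 4.8), a distance of √(1.2² + 0.8²) ≈ 1.4.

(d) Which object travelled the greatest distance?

the white cone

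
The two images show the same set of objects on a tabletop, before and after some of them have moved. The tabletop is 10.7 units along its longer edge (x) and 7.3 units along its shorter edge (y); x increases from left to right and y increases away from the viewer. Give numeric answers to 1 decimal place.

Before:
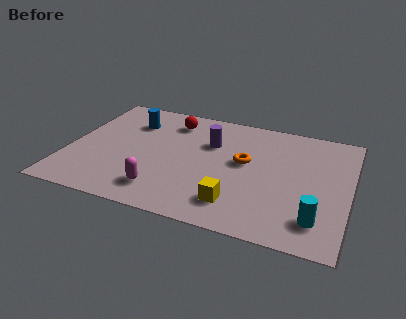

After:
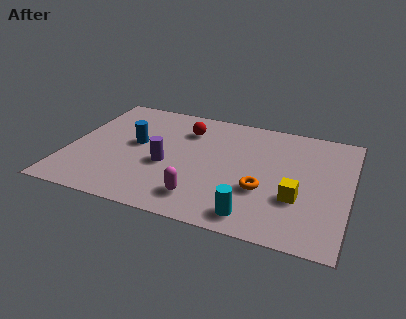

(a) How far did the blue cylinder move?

1.4

From (2.2, 5.4) to (2.5, 4.0), the blue cylinder covered √(0.3² + 1.4²) ≈ 1.4 units.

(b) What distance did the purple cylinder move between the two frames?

2.4

From (5.3, 4.9) to (3.8, 3.0), the purple cylinder covered √(1.5² + 1.9²) ≈ 2.4 units.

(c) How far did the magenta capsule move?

1.5

The magenta capsule moved from about (3.8, 1.4) to (5.3, 1.4), a distance of √(1.5² + 0.0²) ≈ 1.5.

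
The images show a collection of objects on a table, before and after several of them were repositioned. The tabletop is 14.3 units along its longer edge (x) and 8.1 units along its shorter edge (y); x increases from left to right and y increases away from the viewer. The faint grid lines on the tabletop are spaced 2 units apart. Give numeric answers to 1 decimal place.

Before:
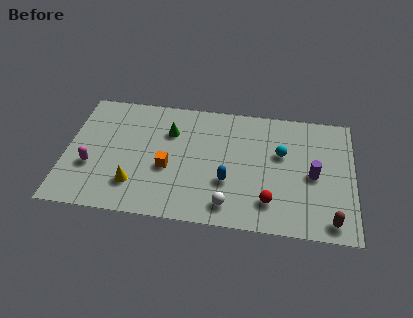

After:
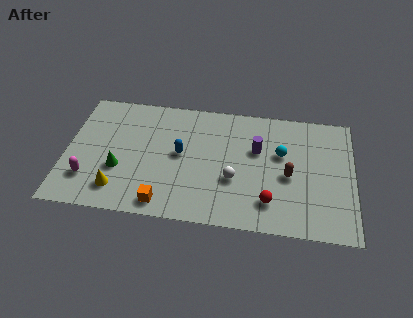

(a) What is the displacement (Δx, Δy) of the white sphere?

(0.2, 1.7)

The white sphere started near (8.2, 1.3) and ended near (8.4, 3.0).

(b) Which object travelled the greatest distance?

the green cone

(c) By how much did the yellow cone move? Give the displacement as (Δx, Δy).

(-0.8, -0.4)

The yellow cone started near (3.5, 2.0) and ended near (2.7, 1.6).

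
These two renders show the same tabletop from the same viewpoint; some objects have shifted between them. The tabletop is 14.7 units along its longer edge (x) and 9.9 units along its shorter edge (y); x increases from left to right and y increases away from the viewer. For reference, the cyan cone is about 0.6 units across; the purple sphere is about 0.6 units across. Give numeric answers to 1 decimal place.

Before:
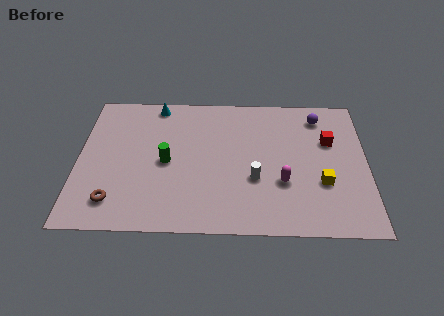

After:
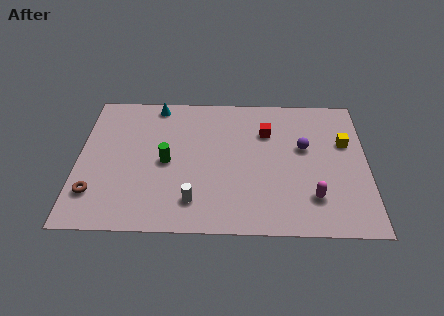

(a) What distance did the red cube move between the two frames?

3.3

The red cube was near (12.8, 6.4) before and (9.6, 7.0) after, so it travelled √(3.2² + 0.6²) ≈ 3.3 units.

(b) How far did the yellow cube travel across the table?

3.1

From (12.4, 3.4) to (13.6, 6.3), the yellow cube covered √(1.2² + 2.9²) ≈ 3.1 units.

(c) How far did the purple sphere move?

2.4

From (12.3, 8.2) to (11.5, 5.9), the purple sphere covered √(0.8² + 2.3²) ≈ 2.4 units.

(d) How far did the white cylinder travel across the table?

3.5

From (9.0, 3.6) to (5.9, 2.0), the white cylinder covered √(3.1² + 1.6²) ≈ 3.5 units.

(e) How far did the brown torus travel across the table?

1.1

The brown torus was near (1.9, 1.9) before and (0.9, 2.4) after, so it travelled √(1.0² + 0.5²) ≈ 1.1 units.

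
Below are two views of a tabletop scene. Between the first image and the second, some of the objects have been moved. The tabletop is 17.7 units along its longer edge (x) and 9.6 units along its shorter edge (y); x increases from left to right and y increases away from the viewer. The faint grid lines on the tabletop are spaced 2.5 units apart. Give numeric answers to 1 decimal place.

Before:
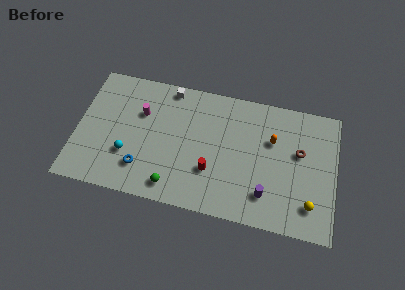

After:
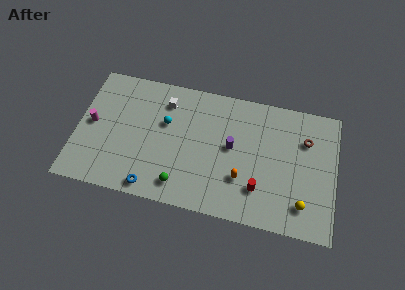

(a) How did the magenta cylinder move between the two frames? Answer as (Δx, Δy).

(-3.3, -1.5)

The magenta cylinder started near (4.3, 6.4) and ended near (1.0, 4.9).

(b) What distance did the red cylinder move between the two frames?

3.4

The red cylinder was near (9.3, 3.1) before and (12.6, 2.5) after, so it travelled √(3.3² + 0.6²) ≈ 3.4 units.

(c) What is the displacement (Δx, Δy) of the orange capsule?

(-1.9, -3.3)

The orange capsule was at about (13.3, 6.3) and moved to about (11.4, 3.0).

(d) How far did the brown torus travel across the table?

1.1

The brown torus moved from about (15.2, 5.8) to (15.6, 6.8), a distance of √(0.4² + 1.0²) ≈ 1.1.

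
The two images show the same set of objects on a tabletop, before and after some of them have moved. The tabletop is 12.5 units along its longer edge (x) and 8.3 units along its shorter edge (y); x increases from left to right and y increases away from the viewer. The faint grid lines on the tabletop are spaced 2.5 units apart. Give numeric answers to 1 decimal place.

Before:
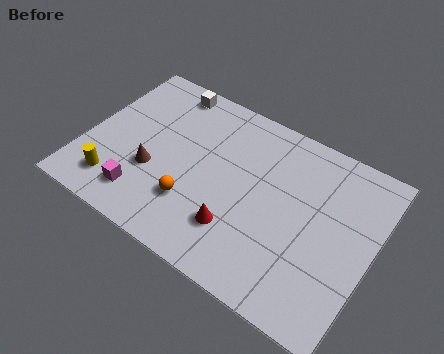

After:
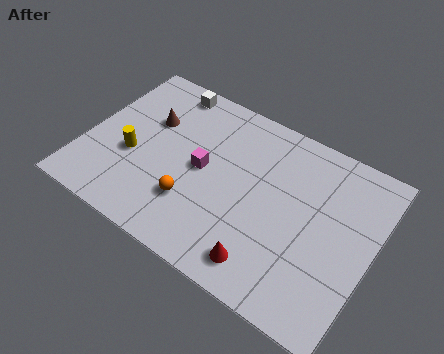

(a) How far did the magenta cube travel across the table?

3.4

The magenta cube was near (2.9, 1.6) before and (5.1, 4.2) after, so it travelled √(2.2² + 2.6²) ≈ 3.4 units.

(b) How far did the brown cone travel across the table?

2.5

The brown cone was near (3.1, 3.0) before and (2.5, 5.4) after, so it travelled √(0.6² + 2.4²) ≈ 2.5 units.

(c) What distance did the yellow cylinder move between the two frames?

1.7

The yellow cylinder was near (1.7, 1.6) before and (2.1, 3.3) after, so it travelled √(0.4² + 1.7²) ≈ 1.7 units.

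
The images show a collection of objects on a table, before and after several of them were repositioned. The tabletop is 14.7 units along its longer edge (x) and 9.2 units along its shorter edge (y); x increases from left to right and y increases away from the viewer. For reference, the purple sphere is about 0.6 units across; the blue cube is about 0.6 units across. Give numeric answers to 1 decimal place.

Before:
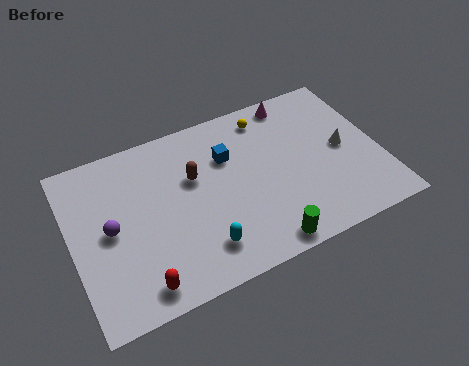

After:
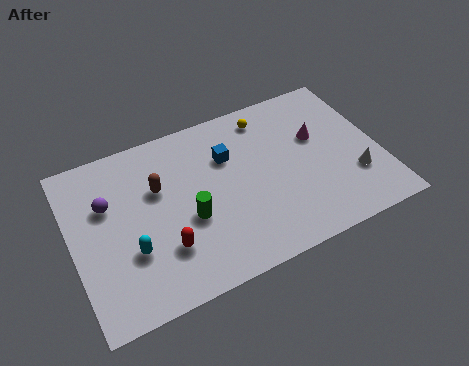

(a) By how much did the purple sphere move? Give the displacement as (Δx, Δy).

(0.0, 1.4)

From the two frames, the purple sphere sits at roughly (1.8, 4.6) before and (1.8, 6.0) after.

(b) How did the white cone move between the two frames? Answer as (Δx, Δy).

(0.3, -1.8)

The white cone started near (13.0, 4.6) and ended near (13.3, 2.8).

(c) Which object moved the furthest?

the green cylinder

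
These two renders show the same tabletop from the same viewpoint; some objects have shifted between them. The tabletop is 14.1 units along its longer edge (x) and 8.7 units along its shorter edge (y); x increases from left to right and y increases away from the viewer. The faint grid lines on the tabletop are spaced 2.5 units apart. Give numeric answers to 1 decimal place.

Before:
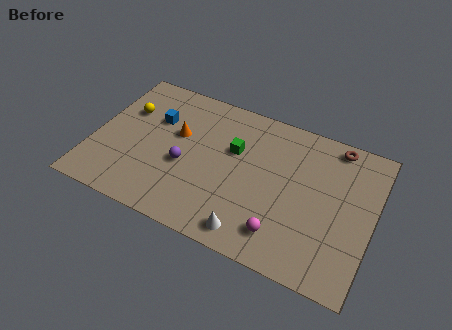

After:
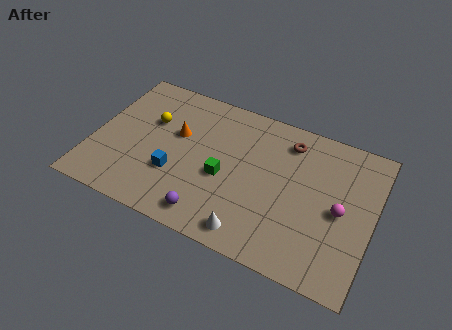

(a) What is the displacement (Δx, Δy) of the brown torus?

(-2.3, -0.7)

The brown torus was at about (11.9, 7.8) and moved to about (9.6, 7.1).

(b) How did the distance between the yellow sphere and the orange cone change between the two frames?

-1.3

The distance was about 2.7 in the first image and 1.4 in the second, so they moved 1.3 units closer together.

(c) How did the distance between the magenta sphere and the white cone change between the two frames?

+3.5

Before: roughly 1.6 units apart; after: 5.1. That's 3.5 units further apart.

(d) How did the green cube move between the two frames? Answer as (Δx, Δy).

(-0.3, -1.8)

The green cube was at about (7.0, 5.5) and moved to about (6.7, 3.7).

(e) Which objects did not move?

the orange cone and the white cone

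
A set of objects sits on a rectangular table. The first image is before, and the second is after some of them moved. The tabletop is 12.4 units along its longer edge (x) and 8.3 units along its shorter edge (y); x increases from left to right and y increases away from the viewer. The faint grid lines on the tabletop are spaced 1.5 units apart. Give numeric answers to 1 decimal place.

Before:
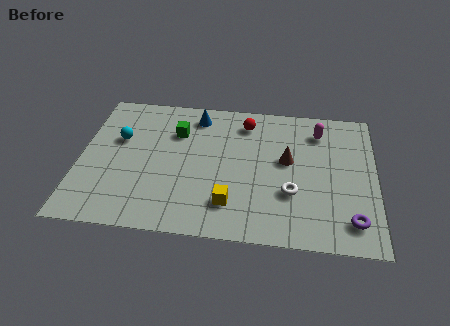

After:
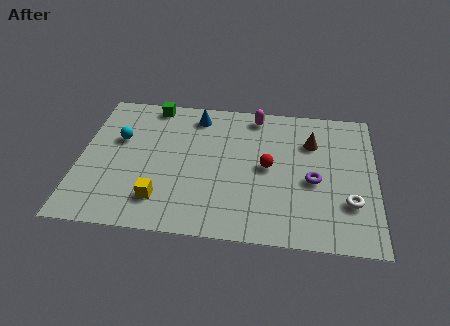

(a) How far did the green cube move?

1.9

The green cube moved from about (4.0, 5.9) to (2.9, 7.5), a distance of √(1.1² + 1.6²) ≈ 1.9.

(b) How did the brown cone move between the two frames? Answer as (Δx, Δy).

(1.0, 1.2)

The brown cone started near (8.7, 4.7) and ended near (9.7, 5.9).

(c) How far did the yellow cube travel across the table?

2.9

From (6.4, 1.9) to (3.5, 1.8), the yellow cube covered √(2.9² + 0.1²) ≈ 2.9 units.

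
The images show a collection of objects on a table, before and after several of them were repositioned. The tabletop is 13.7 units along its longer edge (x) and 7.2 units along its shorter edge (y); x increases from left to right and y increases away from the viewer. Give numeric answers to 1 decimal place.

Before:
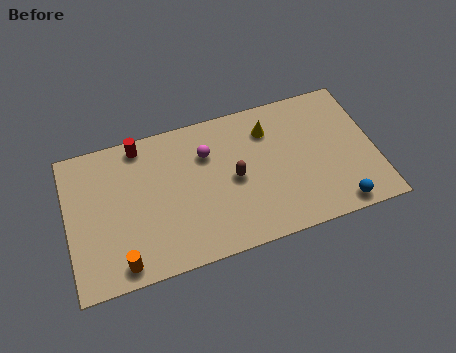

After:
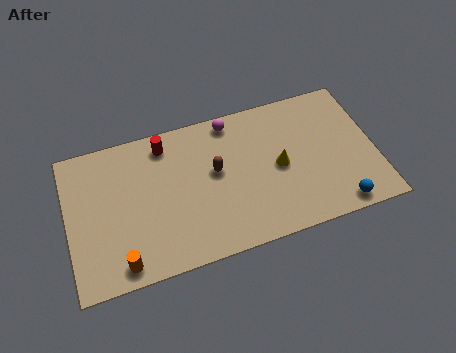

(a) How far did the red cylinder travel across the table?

1.1

From (3.4, 6.4) to (4.5, 6.1), the red cylinder covered √(1.1² + 0.3²) ≈ 1.1 units.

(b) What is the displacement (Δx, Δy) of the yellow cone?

(0.3, -2.0)

From the two frames, the yellow cone sits at roughly (9.1, 5.5) before and (9.4, 3.5) after.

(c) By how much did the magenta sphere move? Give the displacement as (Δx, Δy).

(1.2, 1.3)

The magenta sphere was at about (6.3, 5.1) and moved to about (7.5, 6.4).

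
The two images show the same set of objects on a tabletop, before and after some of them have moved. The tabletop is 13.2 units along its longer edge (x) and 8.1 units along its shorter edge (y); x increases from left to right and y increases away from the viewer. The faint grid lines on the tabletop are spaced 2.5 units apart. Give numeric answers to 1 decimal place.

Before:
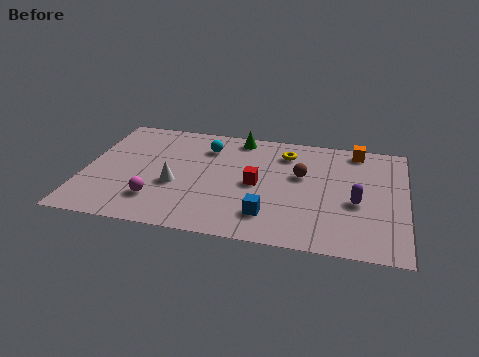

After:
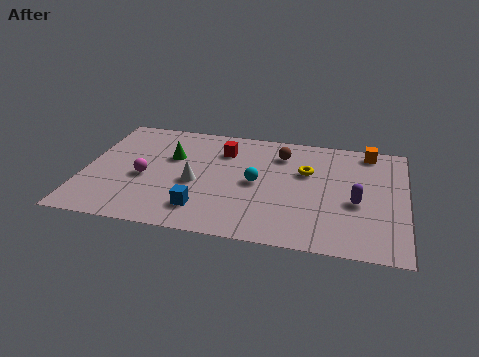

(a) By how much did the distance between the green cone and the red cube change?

-1.1

Before: roughly 3.4 units apart; after: 2.3. That's 1.1 units closer together.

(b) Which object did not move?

the purple capsule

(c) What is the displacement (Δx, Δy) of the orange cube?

(0.5, 0.0)

From the two frames, the orange cube sits at roughly (11.1, 7.2) before and (11.6, 7.2) after.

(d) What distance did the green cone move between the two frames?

3.4

From (6.2, 7.2) to (3.5, 5.2), the green cone covered √(2.7² + 2.0²) ≈ 3.4 units.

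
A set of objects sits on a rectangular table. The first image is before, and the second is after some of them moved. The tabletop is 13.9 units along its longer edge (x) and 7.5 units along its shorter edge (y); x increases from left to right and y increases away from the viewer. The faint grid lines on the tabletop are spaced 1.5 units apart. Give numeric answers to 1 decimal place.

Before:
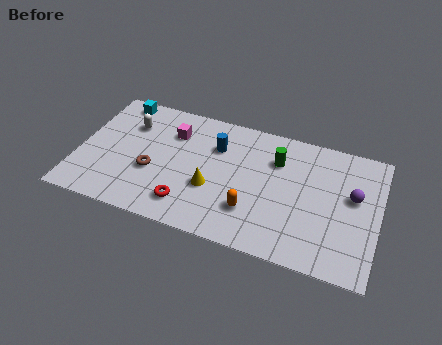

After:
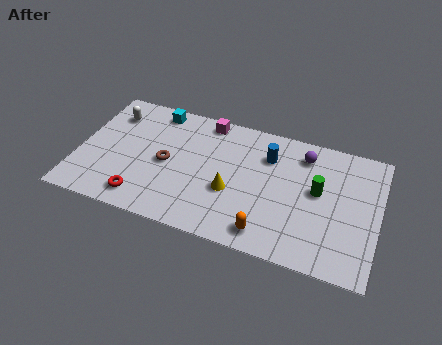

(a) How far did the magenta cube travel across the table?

1.9

From (4.2, 5.5) to (5.7, 6.7), the magenta cube covered √(1.5² + 1.2²) ≈ 1.9 units.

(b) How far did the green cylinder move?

2.3

From (9.1, 5.4) to (11.1, 4.2), the green cylinder covered √(2.0² + 1.2²) ≈ 2.3 units.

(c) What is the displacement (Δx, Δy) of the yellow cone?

(0.9, 0.1)

From the two frames, the yellow cone sits at roughly (6.3, 2.8) before and (7.2, 2.9) after.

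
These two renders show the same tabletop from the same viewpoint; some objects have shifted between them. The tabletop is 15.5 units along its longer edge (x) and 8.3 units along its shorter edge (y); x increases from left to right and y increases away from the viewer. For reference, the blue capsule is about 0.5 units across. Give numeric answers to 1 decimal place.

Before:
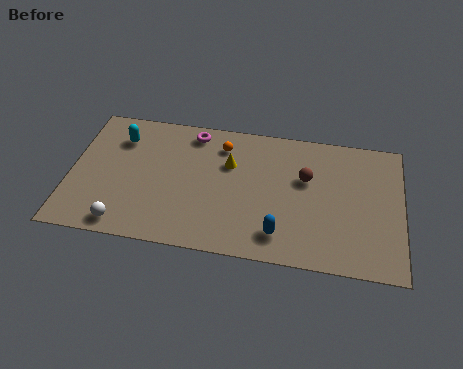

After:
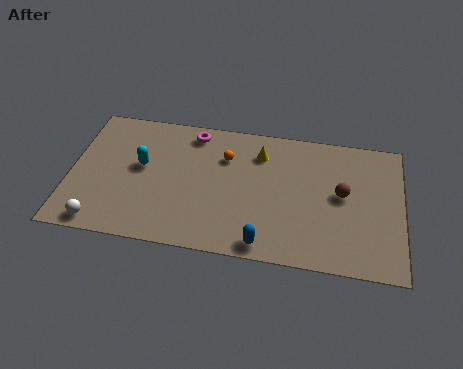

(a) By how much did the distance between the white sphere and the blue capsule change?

+0.4

The distance was about 7.2 in the first image and 7.6 in the second, so they moved 0.4 units further apart.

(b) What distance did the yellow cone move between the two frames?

1.7

The yellow cone was near (7.4, 5.5) before and (8.8, 6.4) after, so it travelled √(1.4² + 0.9²) ≈ 1.7 units.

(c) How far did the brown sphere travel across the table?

1.8

The brown sphere moved from about (11.0, 5.2) to (12.7, 4.5), a distance of √(1.7² + 0.7²) ≈ 1.8.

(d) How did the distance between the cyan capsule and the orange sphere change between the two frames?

-0.7

They were about 4.8 units apart before and 4.1 after — 0.7 units closer together.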